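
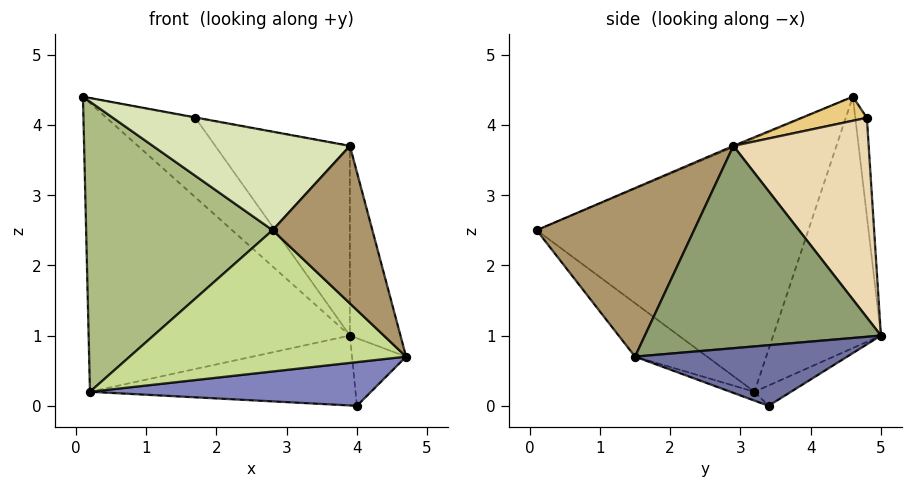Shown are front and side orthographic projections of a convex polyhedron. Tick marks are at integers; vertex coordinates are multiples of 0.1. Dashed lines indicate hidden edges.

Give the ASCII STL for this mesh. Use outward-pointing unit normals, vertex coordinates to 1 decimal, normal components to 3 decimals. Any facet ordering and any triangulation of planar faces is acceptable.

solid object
 facet normal 0.929 0.237 -0.286
  outer loop
   vertex 4.0 3.4 0.0
   vertex 3.9 5.0 1.0
   vertex 4.7 1.5 0.7
  endloop
 endfacet
 facet normal -0.030 -0.355 -0.934
  outer loop
   vertex 0.2 3.2 0.2
   vertex 4.0 3.4 0.0
   vertex 4.7 1.5 0.7
  endloop
 endfacet
 facet normal -0.363 0.881 -0.302
  outer loop
   vertex 0.2 3.2 0.2
   vertex 0.1 4.6 4.4
   vertex 3.9 5.0 1.0
  endloop
 endfacet
 facet normal -0.072 0.525 -0.848
  outer loop
   vertex 0.2 3.2 0.2
   vertex 3.9 5.0 1.0
   vertex 4.0 3.4 0.0
  endloop
 endfacet
 facet normal 0.965 0.207 0.161
  outer loop
   vertex 3.9 2.9 3.7
   vertex 4.7 1.5 0.7
   vertex 3.9 5.0 1.0
  endloop
 endfacet
 facet normal -0.813 -0.558 0.167
  outer loop
   vertex 2.8 0.1 2.5
   vertex 0.1 4.6 4.4
   vertex 0.2 3.2 0.2
  endloop
 endfacet
 facet normal -0.177 -0.678 -0.714
  outer loop
   vertex 2.8 0.1 2.5
   vertex 0.2 3.2 0.2
   vertex 4.7 1.5 0.7
  endloop
 endfacet
 facet normal -0.006 -0.392 0.920
  outer loop
   vertex 2.8 0.1 2.5
   vertex 3.9 2.9 3.7
   vertex 0.1 4.6 4.4
  endloop
 endfacet
 facet normal 0.763 -0.484 0.429
  outer loop
   vertex 2.8 0.1 2.5
   vertex 4.7 1.5 0.7
   vertex 3.9 2.9 3.7
  endloop
 endfacet
 facet normal -0.129 0.991 -0.028
  outer loop
   vertex 1.7 4.8 4.1
   vertex 3.9 5.0 1.0
   vertex 0.1 4.6 4.4
  endloop
 endfacet
 facet normal 0.184 0.006 0.983
  outer loop
   vertex 1.7 4.8 4.1
   vertex 0.1 4.6 4.4
   vertex 3.9 2.9 3.7
  endloop
 endfacet
 facet normal 0.622 0.618 0.481
  outer loop
   vertex 1.7 4.8 4.1
   vertex 3.9 2.9 3.7
   vertex 3.9 5.0 1.0
  endloop
 endfacet
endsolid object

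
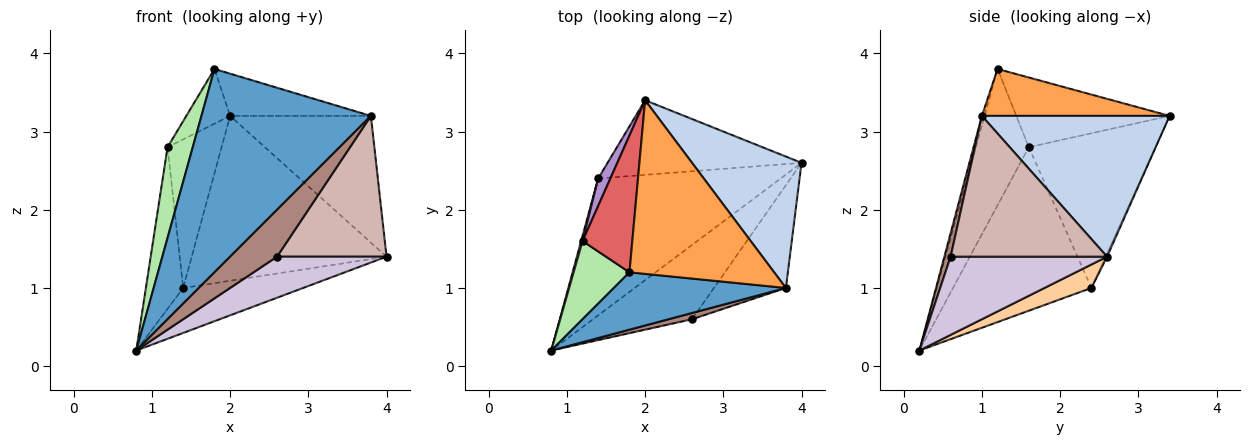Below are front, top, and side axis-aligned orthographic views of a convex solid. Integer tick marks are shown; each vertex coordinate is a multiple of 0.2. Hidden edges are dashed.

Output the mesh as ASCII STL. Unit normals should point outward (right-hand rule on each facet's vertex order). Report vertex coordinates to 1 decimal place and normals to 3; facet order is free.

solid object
 facet normal -0.015 -0.962 0.271
  outer loop
   vertex 3.8 1.0 3.2
   vertex 1.8 1.2 3.8
   vertex 0.8 0.2 0.2
  endloop
 endfacet
 facet normal 0.679 0.509 0.528
  outer loop
   vertex 3.8 1.0 3.2
   vertex 4.0 2.6 1.4
   vertex 2.0 3.4 3.2
  endloop
 endfacet
 facet normal 0.301 0.225 0.927
  outer loop
   vertex 3.8 1.0 3.2
   vertex 2.0 3.4 3.2
   vertex 1.8 1.2 3.8
  endloop
 endfacet
 facet normal 0.121 0.310 -0.943
  outer loop
   vertex 1.4 2.4 1.0
   vertex 4.0 2.6 1.4
   vertex 0.8 0.2 0.2
  endloop
 endfacet
 facet normal -0.007 0.911 -0.412
  outer loop
   vertex 1.4 2.4 1.0
   vertex 2.0 3.4 3.2
   vertex 4.0 2.6 1.4
  endloop
 endfacet
 facet normal -0.847 -0.403 0.347
  outer loop
   vertex 1.2 1.6 2.8
   vertex 0.8 0.2 0.2
   vertex 1.8 1.2 3.8
  endloop
 endfacet
 facet normal -0.793 0.226 0.566
  outer loop
   vertex 1.2 1.6 2.8
   vertex 1.8 1.2 3.8
   vertex 2.0 3.4 3.2
  endloop
 endfacet
 facet normal -0.966 0.260 0.008
  outer loop
   vertex 1.2 1.6 2.8
   vertex 1.4 2.4 1.0
   vertex 0.8 0.2 0.2
  endloop
 endfacet
 facet normal -0.917 0.392 0.072
  outer loop
   vertex 1.2 1.6 2.8
   vertex 2.0 3.4 3.2
   vertex 1.4 2.4 1.0
  endloop
 endfacet
 facet normal 0.568 -0.398 -0.720
  outer loop
   vertex 2.6 0.6 1.4
   vertex 0.8 0.2 0.2
   vertex 4.0 2.6 1.4
  endloop
 endfacet
 facet normal 0.131 -0.983 0.131
  outer loop
   vertex 2.6 0.6 1.4
   vertex 3.8 1.0 3.2
   vertex 0.8 0.2 0.2
  endloop
 endfacet
 facet normal 0.756 -0.529 -0.386
  outer loop
   vertex 2.6 0.6 1.4
   vertex 4.0 2.6 1.4
   vertex 3.8 1.0 3.2
  endloop
 endfacet
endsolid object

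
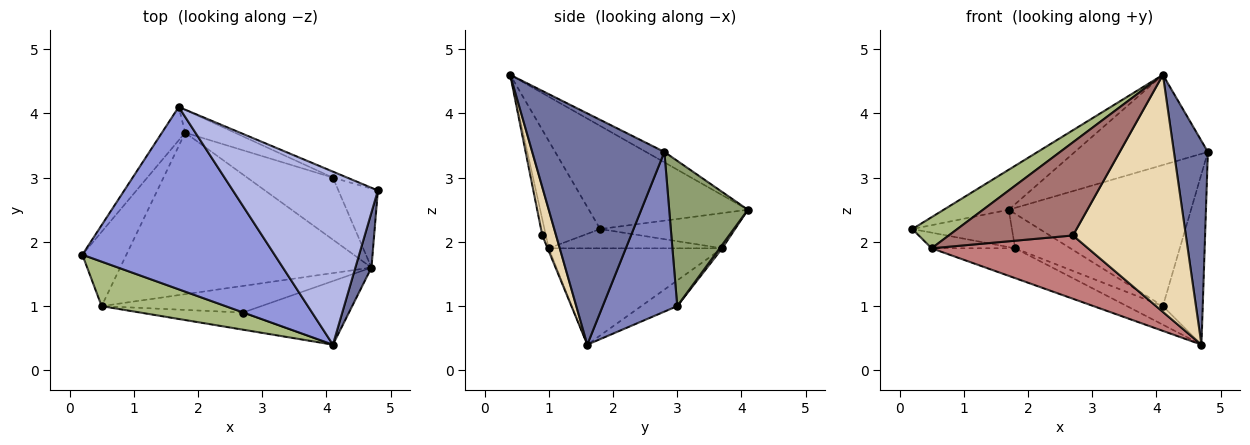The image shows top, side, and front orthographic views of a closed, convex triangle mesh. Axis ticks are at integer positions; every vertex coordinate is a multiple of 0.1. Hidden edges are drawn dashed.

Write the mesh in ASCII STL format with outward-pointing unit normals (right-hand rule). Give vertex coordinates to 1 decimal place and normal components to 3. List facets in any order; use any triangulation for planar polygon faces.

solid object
 facet normal 0.966 -0.248 0.067
  outer loop
   vertex 4.7 1.6 0.4
   vertex 4.8 2.8 3.4
   vertex 4.1 0.4 4.6
  endloop
 endfacet
 facet normal 0.862 0.461 -0.213
  outer loop
   vertex 4.1 3.0 1.0
   vertex 4.8 2.8 3.4
   vertex 4.7 1.6 0.4
  endloop
 endfacet
 facet normal -0.464 0.190 0.865
  outer loop
   vertex 1.7 4.1 2.5
   vertex 0.2 1.8 2.2
   vertex 4.1 0.4 4.6
  endloop
 endfacet
 facet normal -0.064 0.461 0.885
  outer loop
   vertex 1.7 4.1 2.5
   vertex 4.1 0.4 4.6
   vertex 4.8 2.8 3.4
  endloop
 endfacet
 facet normal 0.396 0.917 -0.039
  outer loop
   vertex 1.7 4.1 2.5
   vertex 4.8 2.8 3.4
   vertex 4.1 3.0 1.0
  endloop
 endfacet
 facet normal -0.579 -0.468 0.668
  outer loop
   vertex 0.5 1.0 1.9
   vertex 4.1 0.4 4.6
   vertex 0.2 1.8 2.2
  endloop
 endfacet
 facet normal -0.711 0.525 -0.468
  outer loop
   vertex 1.8 3.7 1.9
   vertex 0.2 1.8 2.2
   vertex 1.7 4.1 2.5
  endloop
 endfacet
 facet normal 0.039 0.834 -0.550
  outer loop
   vertex 1.8 3.7 1.9
   vertex 1.7 4.1 2.5
   vertex 4.1 3.0 1.0
  endloop
 endfacet
 facet normal -0.276 0.276 -0.921
  outer loop
   vertex 1.8 3.7 1.9
   vertex 4.1 3.0 1.0
   vertex 4.7 1.6 0.4
  endloop
 endfacet
 facet normal -0.394 0.190 -0.899
  outer loop
   vertex 1.8 3.7 1.9
   vertex 0.5 1.0 1.9
   vertex 0.2 1.8 2.2
  endloop
 endfacet
 facet normal -0.353 0.170 -0.920
  outer loop
   vertex 1.8 3.7 1.9
   vertex 4.7 1.6 0.4
   vertex 0.5 1.0 1.9
  endloop
 endfacet
 facet normal 0.117 -0.959 -0.257
  outer loop
   vertex 2.7 0.9 2.1
   vertex 4.7 1.6 0.4
   vertex 4.1 0.4 4.6
  endloop
 endfacet
 facet normal -0.028 -0.983 -0.181
  outer loop
   vertex 2.7 0.9 2.1
   vertex 4.1 0.4 4.6
   vertex 0.5 1.0 1.9
  endloop
 endfacet
 facet normal -0.007 -0.922 -0.387
  outer loop
   vertex 2.7 0.9 2.1
   vertex 0.5 1.0 1.9
   vertex 4.7 1.6 0.4
  endloop
 endfacet
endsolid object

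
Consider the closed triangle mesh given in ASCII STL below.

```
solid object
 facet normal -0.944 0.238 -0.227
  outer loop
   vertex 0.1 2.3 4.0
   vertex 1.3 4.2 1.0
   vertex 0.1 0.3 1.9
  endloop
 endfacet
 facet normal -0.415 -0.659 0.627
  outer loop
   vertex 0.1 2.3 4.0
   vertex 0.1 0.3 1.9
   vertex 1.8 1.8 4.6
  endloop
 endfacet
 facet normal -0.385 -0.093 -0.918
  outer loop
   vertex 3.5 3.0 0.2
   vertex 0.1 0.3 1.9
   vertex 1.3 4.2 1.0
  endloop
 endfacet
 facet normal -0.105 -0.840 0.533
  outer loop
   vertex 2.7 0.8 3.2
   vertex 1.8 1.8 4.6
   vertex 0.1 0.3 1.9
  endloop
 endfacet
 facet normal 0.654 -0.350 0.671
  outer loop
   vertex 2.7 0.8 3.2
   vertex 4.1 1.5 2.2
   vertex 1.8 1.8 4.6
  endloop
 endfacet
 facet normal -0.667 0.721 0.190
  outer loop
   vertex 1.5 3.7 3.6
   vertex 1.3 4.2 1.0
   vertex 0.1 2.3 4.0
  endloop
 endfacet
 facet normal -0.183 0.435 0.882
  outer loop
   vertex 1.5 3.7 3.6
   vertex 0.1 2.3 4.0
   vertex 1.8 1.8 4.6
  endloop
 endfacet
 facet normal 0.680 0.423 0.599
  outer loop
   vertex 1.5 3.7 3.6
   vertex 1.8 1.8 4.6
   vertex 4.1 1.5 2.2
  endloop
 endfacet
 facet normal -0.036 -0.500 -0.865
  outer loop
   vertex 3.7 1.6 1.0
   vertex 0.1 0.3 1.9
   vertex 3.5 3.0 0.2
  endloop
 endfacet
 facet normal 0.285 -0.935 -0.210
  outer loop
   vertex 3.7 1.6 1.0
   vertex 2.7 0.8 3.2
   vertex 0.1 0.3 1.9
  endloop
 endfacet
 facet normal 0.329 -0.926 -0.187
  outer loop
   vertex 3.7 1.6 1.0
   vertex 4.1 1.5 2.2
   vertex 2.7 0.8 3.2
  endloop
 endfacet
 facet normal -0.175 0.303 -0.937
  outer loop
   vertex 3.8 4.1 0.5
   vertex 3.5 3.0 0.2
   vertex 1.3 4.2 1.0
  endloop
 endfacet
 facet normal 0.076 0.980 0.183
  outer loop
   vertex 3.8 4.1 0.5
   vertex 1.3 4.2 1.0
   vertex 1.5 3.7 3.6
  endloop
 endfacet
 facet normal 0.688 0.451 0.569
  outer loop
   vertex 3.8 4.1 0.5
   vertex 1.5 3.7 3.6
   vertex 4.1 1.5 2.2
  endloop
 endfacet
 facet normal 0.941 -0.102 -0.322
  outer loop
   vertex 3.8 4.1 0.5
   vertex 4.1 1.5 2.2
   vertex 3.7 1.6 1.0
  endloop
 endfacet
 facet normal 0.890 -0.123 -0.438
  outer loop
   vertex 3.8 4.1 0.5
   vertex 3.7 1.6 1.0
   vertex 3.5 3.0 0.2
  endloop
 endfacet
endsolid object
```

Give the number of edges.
24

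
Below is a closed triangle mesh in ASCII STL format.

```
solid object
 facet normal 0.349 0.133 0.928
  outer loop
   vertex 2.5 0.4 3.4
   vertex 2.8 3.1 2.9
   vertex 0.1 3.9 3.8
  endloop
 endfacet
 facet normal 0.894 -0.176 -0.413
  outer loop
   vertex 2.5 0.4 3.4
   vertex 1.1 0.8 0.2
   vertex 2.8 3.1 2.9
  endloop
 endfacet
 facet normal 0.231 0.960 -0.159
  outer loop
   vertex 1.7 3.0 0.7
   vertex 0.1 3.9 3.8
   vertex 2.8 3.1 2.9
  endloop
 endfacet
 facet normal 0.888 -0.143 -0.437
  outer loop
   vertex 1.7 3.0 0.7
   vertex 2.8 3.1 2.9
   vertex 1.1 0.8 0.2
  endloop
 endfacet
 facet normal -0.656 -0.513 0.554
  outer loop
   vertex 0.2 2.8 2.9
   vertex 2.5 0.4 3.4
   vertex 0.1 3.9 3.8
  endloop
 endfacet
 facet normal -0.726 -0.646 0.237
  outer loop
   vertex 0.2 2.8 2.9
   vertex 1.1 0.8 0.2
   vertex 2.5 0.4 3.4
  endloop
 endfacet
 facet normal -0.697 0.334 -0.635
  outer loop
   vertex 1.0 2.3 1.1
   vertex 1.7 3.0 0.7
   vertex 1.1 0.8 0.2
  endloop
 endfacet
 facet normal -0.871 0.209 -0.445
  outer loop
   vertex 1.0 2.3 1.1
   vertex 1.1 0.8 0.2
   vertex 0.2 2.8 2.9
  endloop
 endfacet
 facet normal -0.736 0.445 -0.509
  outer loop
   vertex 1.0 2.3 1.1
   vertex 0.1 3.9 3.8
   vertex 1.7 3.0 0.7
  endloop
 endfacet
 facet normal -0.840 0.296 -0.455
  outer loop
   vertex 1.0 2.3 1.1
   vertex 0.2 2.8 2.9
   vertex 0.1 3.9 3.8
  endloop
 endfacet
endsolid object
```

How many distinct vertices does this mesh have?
7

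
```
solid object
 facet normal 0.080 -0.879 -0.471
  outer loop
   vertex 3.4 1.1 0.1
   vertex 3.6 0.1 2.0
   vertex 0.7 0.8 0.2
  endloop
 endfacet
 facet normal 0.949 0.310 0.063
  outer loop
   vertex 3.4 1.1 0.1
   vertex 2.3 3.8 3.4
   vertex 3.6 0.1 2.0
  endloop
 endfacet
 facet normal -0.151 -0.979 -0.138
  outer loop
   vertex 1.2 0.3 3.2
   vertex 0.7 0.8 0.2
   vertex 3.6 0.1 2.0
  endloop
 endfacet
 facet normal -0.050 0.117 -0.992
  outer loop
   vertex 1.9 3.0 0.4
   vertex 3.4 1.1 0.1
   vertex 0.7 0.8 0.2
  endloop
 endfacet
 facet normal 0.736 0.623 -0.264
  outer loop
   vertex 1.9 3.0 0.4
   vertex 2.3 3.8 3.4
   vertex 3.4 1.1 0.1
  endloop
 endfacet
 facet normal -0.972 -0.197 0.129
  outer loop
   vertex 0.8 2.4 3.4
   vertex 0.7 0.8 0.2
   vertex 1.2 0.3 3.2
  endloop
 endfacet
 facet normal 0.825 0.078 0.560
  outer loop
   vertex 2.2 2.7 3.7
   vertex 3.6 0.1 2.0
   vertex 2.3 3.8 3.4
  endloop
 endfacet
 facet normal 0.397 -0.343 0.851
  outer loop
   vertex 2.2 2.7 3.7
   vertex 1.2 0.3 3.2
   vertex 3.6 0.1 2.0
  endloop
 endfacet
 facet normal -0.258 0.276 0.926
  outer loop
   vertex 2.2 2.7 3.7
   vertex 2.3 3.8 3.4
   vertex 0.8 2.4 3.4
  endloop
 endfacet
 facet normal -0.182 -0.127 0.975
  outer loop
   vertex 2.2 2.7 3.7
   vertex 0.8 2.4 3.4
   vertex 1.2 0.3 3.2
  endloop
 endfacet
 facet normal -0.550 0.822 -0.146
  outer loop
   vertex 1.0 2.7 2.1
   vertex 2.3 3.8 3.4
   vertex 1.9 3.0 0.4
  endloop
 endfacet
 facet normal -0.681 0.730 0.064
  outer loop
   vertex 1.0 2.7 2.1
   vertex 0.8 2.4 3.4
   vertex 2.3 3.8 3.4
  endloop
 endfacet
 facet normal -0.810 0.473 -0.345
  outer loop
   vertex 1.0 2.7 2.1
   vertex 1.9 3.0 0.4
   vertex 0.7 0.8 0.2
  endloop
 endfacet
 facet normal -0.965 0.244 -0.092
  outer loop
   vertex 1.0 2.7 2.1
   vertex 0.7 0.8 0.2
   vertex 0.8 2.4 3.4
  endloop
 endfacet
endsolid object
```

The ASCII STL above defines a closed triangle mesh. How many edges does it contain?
21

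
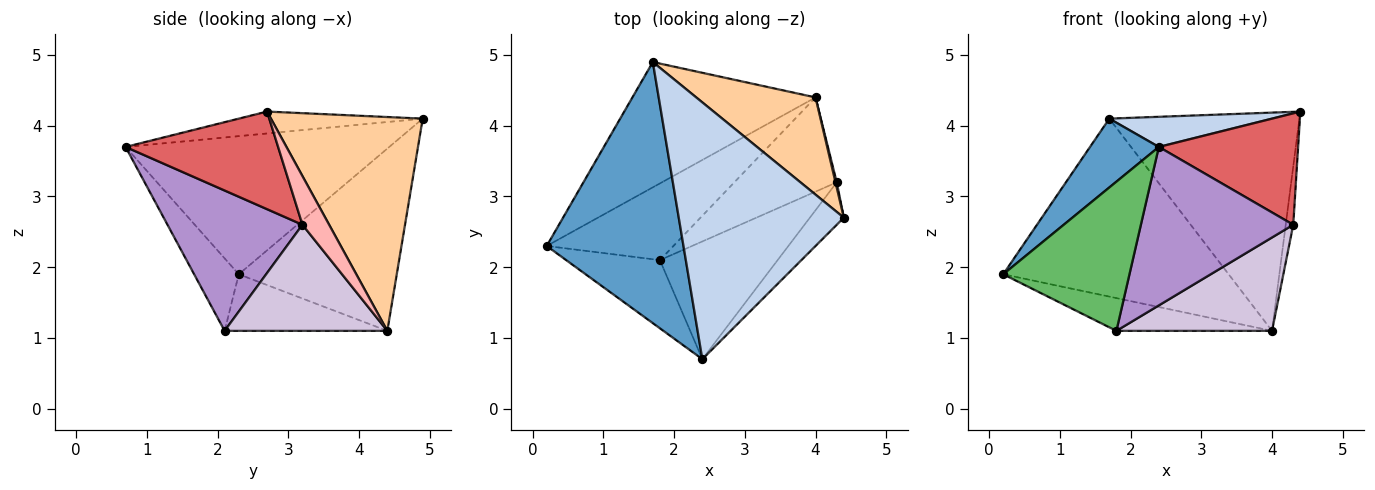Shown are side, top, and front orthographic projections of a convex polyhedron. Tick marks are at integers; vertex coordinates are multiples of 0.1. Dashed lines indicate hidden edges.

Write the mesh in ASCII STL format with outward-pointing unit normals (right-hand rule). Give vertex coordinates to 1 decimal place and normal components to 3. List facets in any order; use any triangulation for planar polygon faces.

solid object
 facet normal -0.699 -0.182 0.692
  outer loop
   vertex 2.4 0.7 3.7
   vertex 1.7 4.9 4.1
   vertex 0.2 2.3 1.9
  endloop
 endfacet
 facet normal -0.131 -0.116 0.985
  outer loop
   vertex 2.4 0.7 3.7
   vertex 4.4 2.7 4.2
   vertex 1.7 4.9 4.1
  endloop
 endfacet
 facet normal -0.497 0.709 -0.499
  outer loop
   vertex 4.0 4.4 1.1
   vertex 0.2 2.3 1.9
   vertex 1.7 4.9 4.1
  endloop
 endfacet
 facet normal 0.589 0.738 0.329
  outer loop
   vertex 4.0 4.4 1.1
   vertex 1.7 4.9 4.1
   vertex 4.4 2.7 4.2
  endloop
 endfacet
 facet normal -0.306 -0.866 -0.396
  outer loop
   vertex 1.8 2.1 1.1
   vertex 2.4 0.7 3.7
   vertex 0.2 2.3 1.9
  endloop
 endfacet
 facet normal -0.380 0.363 -0.851
  outer loop
   vertex 1.8 2.1 1.1
   vertex 0.2 2.3 1.9
   vertex 4.0 4.4 1.1
  endloop
 endfacet
 facet normal 0.715 -0.653 -0.249
  outer loop
   vertex 4.3 3.2 2.6
   vertex 4.4 2.7 4.2
   vertex 2.4 0.7 3.7
  endloop
 endfacet
 facet normal 0.962 0.271 0.025
  outer loop
   vertex 4.3 3.2 2.6
   vertex 4.0 4.4 1.1
   vertex 4.4 2.7 4.2
  endloop
 endfacet
 facet normal 0.579 -0.654 -0.486
  outer loop
   vertex 4.3 3.2 2.6
   vertex 2.4 0.7 3.7
   vertex 1.8 2.1 1.1
  endloop
 endfacet
 facet normal 0.593 -0.567 -0.572
  outer loop
   vertex 4.3 3.2 2.6
   vertex 1.8 2.1 1.1
   vertex 4.0 4.4 1.1
  endloop
 endfacet
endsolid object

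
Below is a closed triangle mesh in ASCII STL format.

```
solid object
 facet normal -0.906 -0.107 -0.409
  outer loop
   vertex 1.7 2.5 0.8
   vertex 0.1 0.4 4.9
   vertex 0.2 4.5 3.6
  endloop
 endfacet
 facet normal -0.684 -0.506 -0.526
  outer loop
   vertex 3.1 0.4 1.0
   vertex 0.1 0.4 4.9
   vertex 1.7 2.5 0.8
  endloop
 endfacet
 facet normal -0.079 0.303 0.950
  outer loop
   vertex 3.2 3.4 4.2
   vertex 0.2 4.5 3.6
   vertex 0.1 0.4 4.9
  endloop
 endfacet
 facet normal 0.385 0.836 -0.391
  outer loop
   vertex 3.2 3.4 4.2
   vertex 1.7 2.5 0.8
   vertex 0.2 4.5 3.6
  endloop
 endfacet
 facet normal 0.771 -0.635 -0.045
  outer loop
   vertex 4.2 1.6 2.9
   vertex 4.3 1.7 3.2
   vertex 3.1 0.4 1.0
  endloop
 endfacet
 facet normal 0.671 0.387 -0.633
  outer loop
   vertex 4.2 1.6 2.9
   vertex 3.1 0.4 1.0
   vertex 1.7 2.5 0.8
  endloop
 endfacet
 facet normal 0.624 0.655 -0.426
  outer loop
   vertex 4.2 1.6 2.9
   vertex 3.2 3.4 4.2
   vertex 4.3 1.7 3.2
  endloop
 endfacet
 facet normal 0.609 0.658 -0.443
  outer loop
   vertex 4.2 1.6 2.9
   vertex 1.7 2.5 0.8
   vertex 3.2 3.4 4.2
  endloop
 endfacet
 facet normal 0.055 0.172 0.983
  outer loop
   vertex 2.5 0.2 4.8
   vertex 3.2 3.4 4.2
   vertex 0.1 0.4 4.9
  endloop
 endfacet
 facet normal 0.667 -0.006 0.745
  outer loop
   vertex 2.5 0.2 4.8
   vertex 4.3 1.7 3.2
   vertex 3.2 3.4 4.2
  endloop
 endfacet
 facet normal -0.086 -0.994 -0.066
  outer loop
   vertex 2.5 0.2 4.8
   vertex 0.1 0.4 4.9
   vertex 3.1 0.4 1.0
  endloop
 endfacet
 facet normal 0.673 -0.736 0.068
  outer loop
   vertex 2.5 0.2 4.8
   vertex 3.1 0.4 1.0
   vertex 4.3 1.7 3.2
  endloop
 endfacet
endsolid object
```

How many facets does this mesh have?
12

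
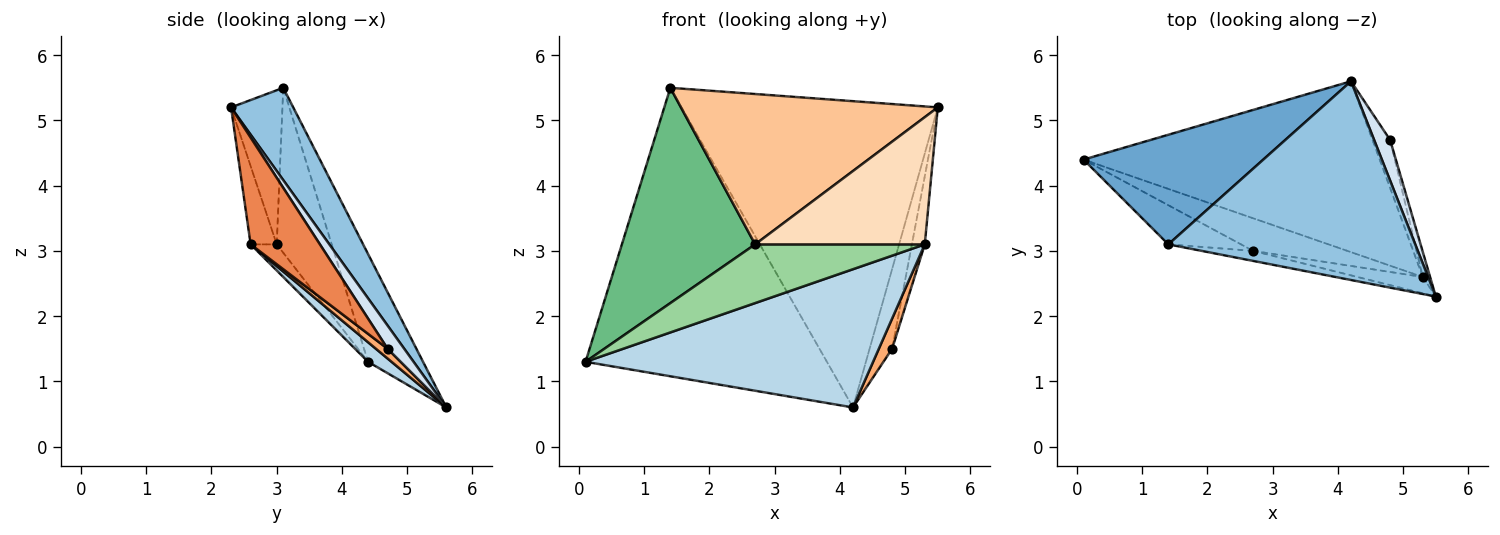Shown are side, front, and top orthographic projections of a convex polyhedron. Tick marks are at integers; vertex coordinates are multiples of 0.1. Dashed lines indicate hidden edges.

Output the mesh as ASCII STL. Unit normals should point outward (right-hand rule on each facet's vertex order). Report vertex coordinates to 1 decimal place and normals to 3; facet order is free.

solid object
 facet normal -0.208 0.914 0.347
  outer loop
   vertex 1.4 3.1 5.5
   vertex 4.2 5.6 0.6
   vertex 0.1 4.4 1.3
  endloop
 endfacet
 facet normal 0.199 0.822 0.533
  outer loop
   vertex 1.4 3.1 5.5
   vertex 5.5 2.3 5.2
   vertex 4.2 5.6 0.6
  endloop
 endfacet
 facet normal 0.051 -0.628 -0.776
  outer loop
   vertex 5.3 2.6 3.1
   vertex 0.1 4.4 1.3
   vertex 4.2 5.6 0.6
  endloop
 endfacet
 facet normal 0.548 0.745 0.380
  outer loop
   vertex 4.8 4.7 1.5
   vertex 4.2 5.6 0.6
   vertex 5.5 2.3 5.2
  endloop
 endfacet
 facet normal 0.981 0.182 -0.067
  outer loop
   vertex 4.8 4.7 1.5
   vertex 5.5 2.3 5.2
   vertex 5.3 2.6 3.1
  endloop
 endfacet
 facet normal 0.425 -0.482 -0.766
  outer loop
   vertex 4.8 4.7 1.5
   vertex 5.3 2.6 3.1
   vertex 4.2 5.6 0.6
  endloop
 endfacet
 facet normal -0.196 -0.978 -0.065
  outer loop
   vertex 2.7 3.0 3.1
   vertex 5.5 2.3 5.2
   vertex 1.4 3.1 5.5
  endloop
 endfacet
 facet normal -0.151 -0.981 -0.126
  outer loop
   vertex 2.7 3.0 3.1
   vertex 5.3 2.6 3.1
   vertex 5.5 2.3 5.2
  endloop
 endfacet
 facet normal -0.376 -0.912 -0.166
  outer loop
   vertex 2.7 3.0 3.1
   vertex 1.4 3.1 5.5
   vertex 0.1 4.4 1.3
  endloop
 endfacet
 facet normal -0.133 -0.866 -0.481
  outer loop
   vertex 2.7 3.0 3.1
   vertex 0.1 4.4 1.3
   vertex 5.3 2.6 3.1
  endloop
 endfacet
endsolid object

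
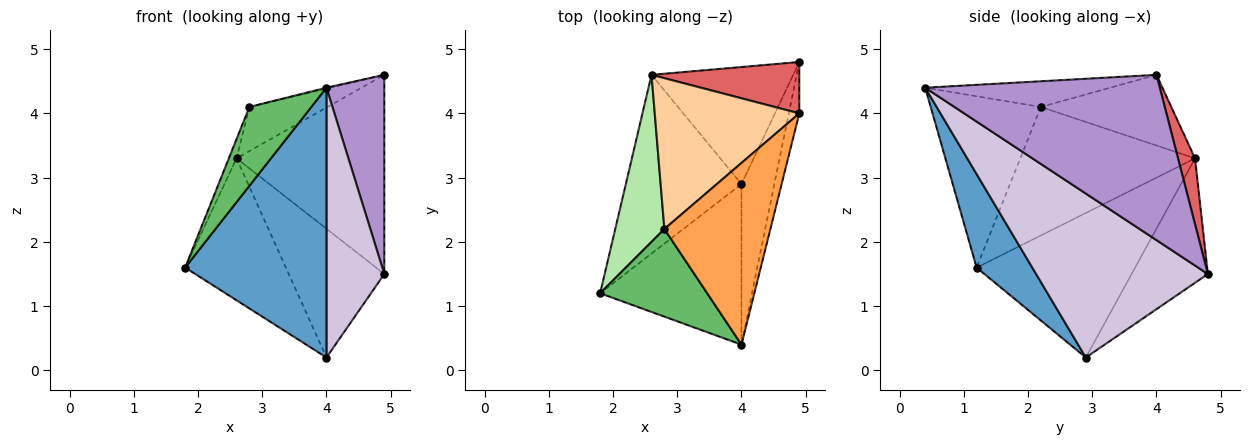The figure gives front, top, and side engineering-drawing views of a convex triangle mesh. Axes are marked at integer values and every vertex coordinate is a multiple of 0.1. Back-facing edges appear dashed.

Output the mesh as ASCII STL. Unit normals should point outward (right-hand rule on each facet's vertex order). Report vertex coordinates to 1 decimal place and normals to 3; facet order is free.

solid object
 facet normal 0.321 -0.814 -0.484
  outer loop
   vertex 4.0 2.9 0.2
   vertex 4.0 0.4 4.4
   vertex 1.8 1.2 1.6
  endloop
 endfacet
 facet normal -0.700 0.444 -0.560
  outer loop
   vertex 2.6 4.6 3.3
   vertex 4.0 2.9 0.2
   vertex 1.8 1.2 1.6
  endloop
 endfacet
 facet normal -0.236 0.005 0.972
  outer loop
   vertex 2.8 2.2 4.1
   vertex 4.0 0.4 4.4
   vertex 4.9 4.0 4.6
  endloop
 endfacet
 facet normal -0.425 0.254 0.869
  outer loop
   vertex 2.8 2.2 4.1
   vertex 4.9 4.0 4.6
   vertex 2.6 4.6 3.3
  endloop
 endfacet
 facet normal -0.765 -0.431 0.478
  outer loop
   vertex 2.8 2.2 4.1
   vertex 1.8 1.2 1.6
   vertex 4.0 0.4 4.4
  endloop
 endfacet
 facet normal -0.933 0.041 0.357
  outer loop
   vertex 2.8 2.2 4.1
   vertex 2.6 4.6 3.3
   vertex 1.8 1.2 1.6
  endloop
 endfacet
 facet normal 0.111 0.962 0.248
  outer loop
   vertex 4.9 4.8 1.5
   vertex 2.6 4.6 3.3
   vertex 4.9 4.0 4.6
  endloop
 endfacet
 facet normal -0.509 0.637 -0.579
  outer loop
   vertex 4.9 4.8 1.5
   vertex 4.0 2.9 0.2
   vertex 2.6 4.6 3.3
  endloop
 endfacet
 facet normal 0.969 -0.239 -0.062
  outer loop
   vertex 4.9 4.8 1.5
   vertex 4.9 4.0 4.6
   vertex 4.0 0.4 4.4
  endloop
 endfacet
 facet normal 0.931 -0.313 -0.187
  outer loop
   vertex 4.9 4.8 1.5
   vertex 4.0 0.4 4.4
   vertex 4.0 2.9 0.2
  endloop
 endfacet
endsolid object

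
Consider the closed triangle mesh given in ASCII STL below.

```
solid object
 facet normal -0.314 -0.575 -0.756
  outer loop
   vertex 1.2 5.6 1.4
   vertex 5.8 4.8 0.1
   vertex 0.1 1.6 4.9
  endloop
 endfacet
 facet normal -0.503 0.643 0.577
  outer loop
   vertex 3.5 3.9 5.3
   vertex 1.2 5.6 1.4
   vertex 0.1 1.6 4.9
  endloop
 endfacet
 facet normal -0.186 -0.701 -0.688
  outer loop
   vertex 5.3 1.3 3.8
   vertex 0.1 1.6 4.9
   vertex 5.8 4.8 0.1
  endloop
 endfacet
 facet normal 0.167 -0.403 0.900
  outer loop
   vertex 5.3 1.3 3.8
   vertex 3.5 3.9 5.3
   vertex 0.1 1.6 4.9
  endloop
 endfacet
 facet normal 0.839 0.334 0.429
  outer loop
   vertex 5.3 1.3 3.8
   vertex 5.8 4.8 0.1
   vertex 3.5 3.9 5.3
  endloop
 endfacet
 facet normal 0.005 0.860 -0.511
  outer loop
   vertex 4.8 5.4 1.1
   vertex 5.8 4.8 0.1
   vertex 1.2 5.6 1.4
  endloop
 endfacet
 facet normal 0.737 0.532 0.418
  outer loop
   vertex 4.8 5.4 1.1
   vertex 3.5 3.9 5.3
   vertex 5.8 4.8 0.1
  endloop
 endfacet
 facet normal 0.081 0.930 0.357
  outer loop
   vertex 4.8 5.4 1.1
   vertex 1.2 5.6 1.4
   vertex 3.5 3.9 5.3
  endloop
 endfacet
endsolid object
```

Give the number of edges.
12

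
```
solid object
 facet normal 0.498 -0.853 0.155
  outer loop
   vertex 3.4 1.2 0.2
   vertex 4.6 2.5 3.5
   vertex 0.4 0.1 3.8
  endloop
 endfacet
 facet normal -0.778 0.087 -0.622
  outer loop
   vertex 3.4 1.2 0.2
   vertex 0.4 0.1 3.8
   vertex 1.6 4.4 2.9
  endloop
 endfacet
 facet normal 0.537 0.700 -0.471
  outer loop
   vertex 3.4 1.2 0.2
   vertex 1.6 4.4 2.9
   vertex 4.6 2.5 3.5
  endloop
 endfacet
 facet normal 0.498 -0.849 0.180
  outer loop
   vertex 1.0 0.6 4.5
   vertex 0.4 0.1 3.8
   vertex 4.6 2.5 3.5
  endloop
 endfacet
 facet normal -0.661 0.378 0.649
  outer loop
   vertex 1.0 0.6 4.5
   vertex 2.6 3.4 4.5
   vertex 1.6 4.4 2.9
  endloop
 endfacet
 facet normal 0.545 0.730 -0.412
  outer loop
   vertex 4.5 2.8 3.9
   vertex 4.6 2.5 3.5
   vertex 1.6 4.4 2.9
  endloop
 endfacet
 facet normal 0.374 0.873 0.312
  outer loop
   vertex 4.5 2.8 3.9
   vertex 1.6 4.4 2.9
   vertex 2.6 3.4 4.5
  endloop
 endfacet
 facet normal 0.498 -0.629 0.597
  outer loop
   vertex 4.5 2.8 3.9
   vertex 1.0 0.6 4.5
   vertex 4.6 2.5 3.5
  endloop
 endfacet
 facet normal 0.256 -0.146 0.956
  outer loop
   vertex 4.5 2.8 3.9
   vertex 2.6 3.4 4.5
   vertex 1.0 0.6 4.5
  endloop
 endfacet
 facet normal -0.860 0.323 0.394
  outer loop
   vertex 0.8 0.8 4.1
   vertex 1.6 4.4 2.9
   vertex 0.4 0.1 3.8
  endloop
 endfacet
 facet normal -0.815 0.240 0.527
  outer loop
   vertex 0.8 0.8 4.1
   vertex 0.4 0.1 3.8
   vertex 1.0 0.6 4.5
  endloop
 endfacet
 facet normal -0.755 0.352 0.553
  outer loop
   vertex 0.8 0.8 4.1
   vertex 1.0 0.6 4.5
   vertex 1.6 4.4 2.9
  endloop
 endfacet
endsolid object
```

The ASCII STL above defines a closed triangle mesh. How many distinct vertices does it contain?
8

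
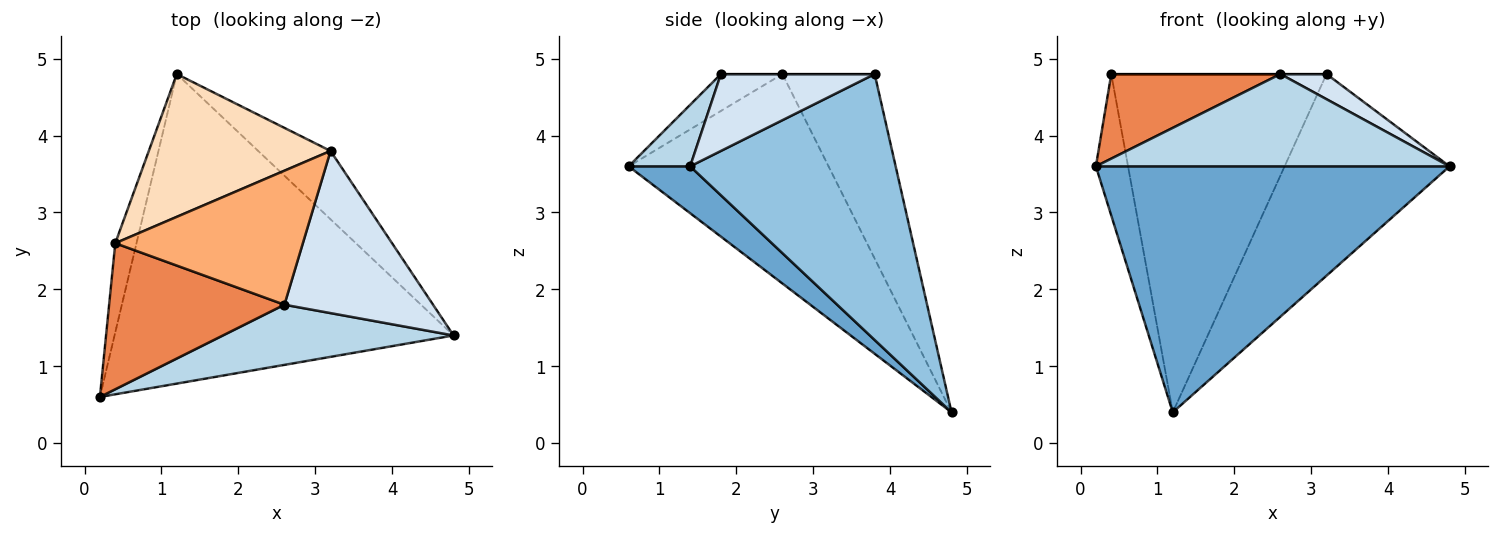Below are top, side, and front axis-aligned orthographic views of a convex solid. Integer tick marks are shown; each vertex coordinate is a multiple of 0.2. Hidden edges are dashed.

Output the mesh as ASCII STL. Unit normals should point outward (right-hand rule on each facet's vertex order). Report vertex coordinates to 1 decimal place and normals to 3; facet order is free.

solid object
 facet normal 0.108 -0.619 -0.778
  outer loop
   vertex 1.2 4.8 0.4
   vertex 4.8 1.4 3.6
   vertex 0.2 0.6 3.6
  endloop
 endfacet
 facet normal 0.763 0.612 -0.208
  outer loop
   vertex 3.2 3.8 4.8
   vertex 4.8 1.4 3.6
   vertex 1.2 4.8 0.4
  endloop
 endfacet
 facet normal 0.144 -0.829 0.541
  outer loop
   vertex 2.6 1.8 4.8
   vertex 0.2 0.6 3.6
   vertex 4.8 1.4 3.6
  endloop
 endfacet
 facet normal 0.455 -0.137 0.880
  outer loop
   vertex 2.6 1.8 4.8
   vertex 4.8 1.4 3.6
   vertex 3.2 3.8 4.8
  endloop
 endfacet
 facet normal -0.179 -0.493 0.851
  outer loop
   vertex 0.4 2.6 4.8
   vertex 0.2 0.6 3.6
   vertex 2.6 1.8 4.8
  endloop
 endfacet
 facet normal 0.000 0.000 1.000
  outer loop
   vertex 0.4 2.6 4.8
   vertex 2.6 1.8 4.8
   vertex 3.2 3.8 4.8
  endloop
 endfacet
 facet normal -0.982 0.158 -0.100
  outer loop
   vertex 0.4 2.6 4.8
   vertex 1.2 4.8 0.4
   vertex 0.2 0.6 3.6
  endloop
 endfacet
 facet normal -0.367 0.857 0.362
  outer loop
   vertex 0.4 2.6 4.8
   vertex 3.2 3.8 4.8
   vertex 1.2 4.8 0.4
  endloop
 endfacet
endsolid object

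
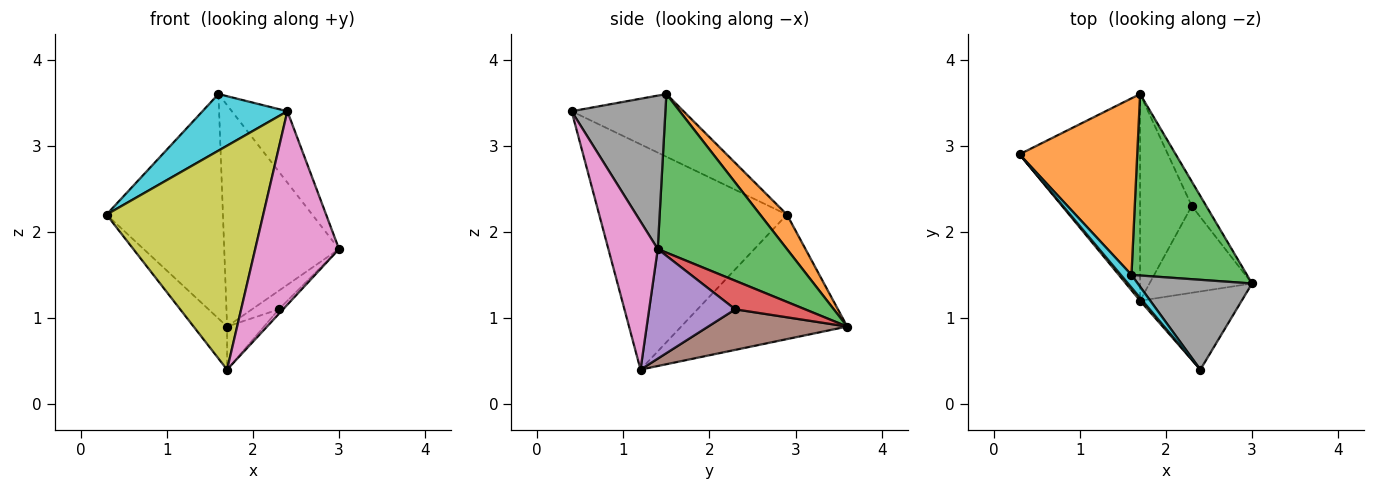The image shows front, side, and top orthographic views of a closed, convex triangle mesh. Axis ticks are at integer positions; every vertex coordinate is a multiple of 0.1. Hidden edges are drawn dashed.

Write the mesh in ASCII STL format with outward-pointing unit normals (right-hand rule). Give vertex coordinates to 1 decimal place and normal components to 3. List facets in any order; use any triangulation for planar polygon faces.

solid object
 facet normal -0.711 0.143 -0.688
  outer loop
   vertex 1.7 1.2 0.4
   vertex 0.3 2.9 2.2
   vertex 1.7 3.6 0.9
  endloop
 endfacet
 facet normal 0.178 0.774 0.608
  outer loop
   vertex 1.6 1.5 3.6
   vertex 1.7 3.6 0.9
   vertex 0.3 2.9 2.2
  endloop
 endfacet
 facet normal 0.656 0.583 0.478
  outer loop
   vertex 1.6 1.5 3.6
   vertex 3.0 1.4 1.8
   vertex 1.7 3.6 0.9
  endloop
 endfacet
 facet normal 0.844 0.324 -0.428
  outer loop
   vertex 2.3 2.3 1.1
   vertex 1.7 3.6 0.9
   vertex 3.0 1.4 1.8
  endloop
 endfacet
 facet normal 0.730 0.036 -0.683
  outer loop
   vertex 2.3 2.3 1.1
   vertex 3.0 1.4 1.8
   vertex 1.7 1.2 0.4
  endloop
 endfacet
 facet normal 0.609 0.162 -0.776
  outer loop
   vertex 2.3 2.3 1.1
   vertex 1.7 1.2 0.4
   vertex 1.7 3.6 0.9
  endloop
 endfacet
 facet normal 0.479 -0.814 -0.329
  outer loop
   vertex 2.4 0.4 3.4
   vertex 1.7 1.2 0.4
   vertex 3.0 1.4 1.8
  endloop
 endfacet
 facet normal 0.724 0.429 0.540
  outer loop
   vertex 2.4 0.4 3.4
   vertex 3.0 1.4 1.8
   vertex 1.6 1.5 3.6
  endloop
 endfacet
 facet normal -0.768 -0.641 0.008
  outer loop
   vertex 2.4 0.4 3.4
   vertex 0.3 2.9 2.2
   vertex 1.7 1.2 0.4
  endloop
 endfacet
 facet normal -0.790 -0.599 0.134
  outer loop
   vertex 2.4 0.4 3.4
   vertex 1.6 1.5 3.6
   vertex 0.3 2.9 2.2
  endloop
 endfacet
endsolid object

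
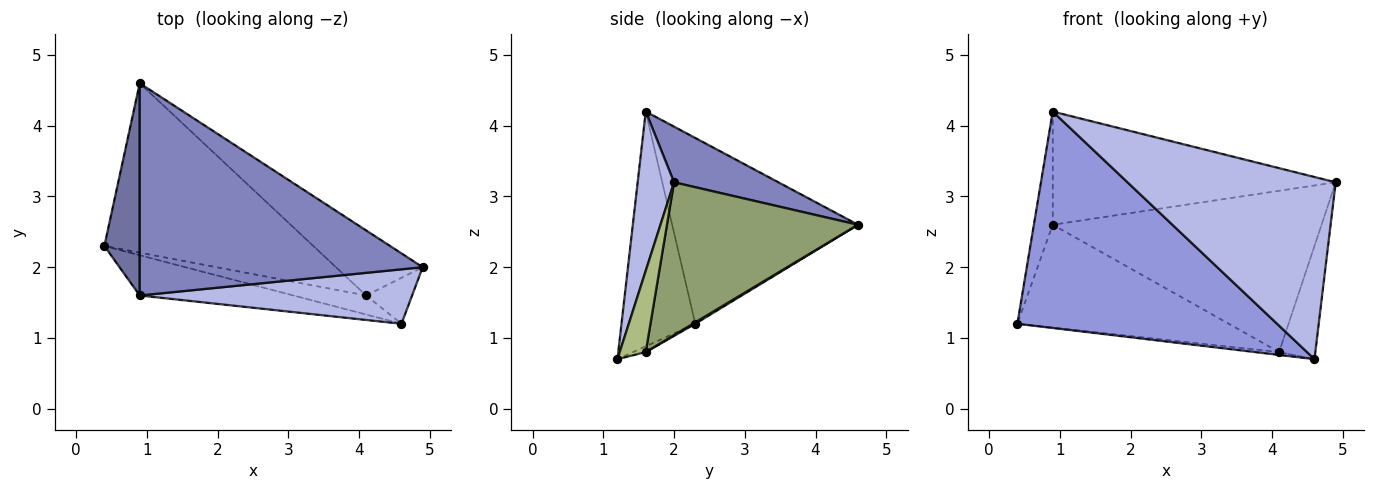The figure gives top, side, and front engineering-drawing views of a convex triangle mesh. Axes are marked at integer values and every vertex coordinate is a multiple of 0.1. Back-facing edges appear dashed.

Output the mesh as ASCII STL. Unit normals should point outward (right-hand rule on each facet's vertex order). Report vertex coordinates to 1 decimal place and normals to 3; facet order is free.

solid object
 facet normal -0.978 0.099 0.186
  outer loop
   vertex 0.9 1.6 4.2
   vertex 0.9 4.6 2.6
   vertex 0.4 2.3 1.2
  endloop
 endfacet
 facet normal 0.171 0.464 0.869
  outer loop
   vertex 0.9 1.6 4.2
   vertex 4.9 2.0 3.2
   vertex 0.9 4.6 2.6
  endloop
 endfacet
 facet normal -0.269 -0.947 -0.176
  outer loop
   vertex 4.6 1.2 0.7
   vertex 0.9 1.6 4.2
   vertex 0.4 2.3 1.2
  endloop
 endfacet
 facet normal 0.165 -0.945 0.283
  outer loop
   vertex 4.6 1.2 0.7
   vertex 4.9 2.0 3.2
   vertex 0.9 1.6 4.2
  endloop
 endfacet
 facet normal 0.550 0.774 -0.312
  outer loop
   vertex 4.1 1.6 0.8
   vertex 0.9 4.6 2.6
   vertex 4.9 2.0 3.2
  endloop
 endfacet
 facet normal 0.554 0.771 -0.313
  outer loop
   vertex 4.1 1.6 0.8
   vertex 4.9 2.0 3.2
   vertex 4.6 1.2 0.7
  endloop
 endfacet
 facet normal 0.006 0.519 -0.855
  outer loop
   vertex 4.1 1.6 0.8
   vertex 0.4 2.3 1.2
   vertex 0.9 4.6 2.6
  endloop
 endfacet
 facet normal -0.079 0.148 -0.986
  outer loop
   vertex 4.1 1.6 0.8
   vertex 4.6 1.2 0.7
   vertex 0.4 2.3 1.2
  endloop
 endfacet
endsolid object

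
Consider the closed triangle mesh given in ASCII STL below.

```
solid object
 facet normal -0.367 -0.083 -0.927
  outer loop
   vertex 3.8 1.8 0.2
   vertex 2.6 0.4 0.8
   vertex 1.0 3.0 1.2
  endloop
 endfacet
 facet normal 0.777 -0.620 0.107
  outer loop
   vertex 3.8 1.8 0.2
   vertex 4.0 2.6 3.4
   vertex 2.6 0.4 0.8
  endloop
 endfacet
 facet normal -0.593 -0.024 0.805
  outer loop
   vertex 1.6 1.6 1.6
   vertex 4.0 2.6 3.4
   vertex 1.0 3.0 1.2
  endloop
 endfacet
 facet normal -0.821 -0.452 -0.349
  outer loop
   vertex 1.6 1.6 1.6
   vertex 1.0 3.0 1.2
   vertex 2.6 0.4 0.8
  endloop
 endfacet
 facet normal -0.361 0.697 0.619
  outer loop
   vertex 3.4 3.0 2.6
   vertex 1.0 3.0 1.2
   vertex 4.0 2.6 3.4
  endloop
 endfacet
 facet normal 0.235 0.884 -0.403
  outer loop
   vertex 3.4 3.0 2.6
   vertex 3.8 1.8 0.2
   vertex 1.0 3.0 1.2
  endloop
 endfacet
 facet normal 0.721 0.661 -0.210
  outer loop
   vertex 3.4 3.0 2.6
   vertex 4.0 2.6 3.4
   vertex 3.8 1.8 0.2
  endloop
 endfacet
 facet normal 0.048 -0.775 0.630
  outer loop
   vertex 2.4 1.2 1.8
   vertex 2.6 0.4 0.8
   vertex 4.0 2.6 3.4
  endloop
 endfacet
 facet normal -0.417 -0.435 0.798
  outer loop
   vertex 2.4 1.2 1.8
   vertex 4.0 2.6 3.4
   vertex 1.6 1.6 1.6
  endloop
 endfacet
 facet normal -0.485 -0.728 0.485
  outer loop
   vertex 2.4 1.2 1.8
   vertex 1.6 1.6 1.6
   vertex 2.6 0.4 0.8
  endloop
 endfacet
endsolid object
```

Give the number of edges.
15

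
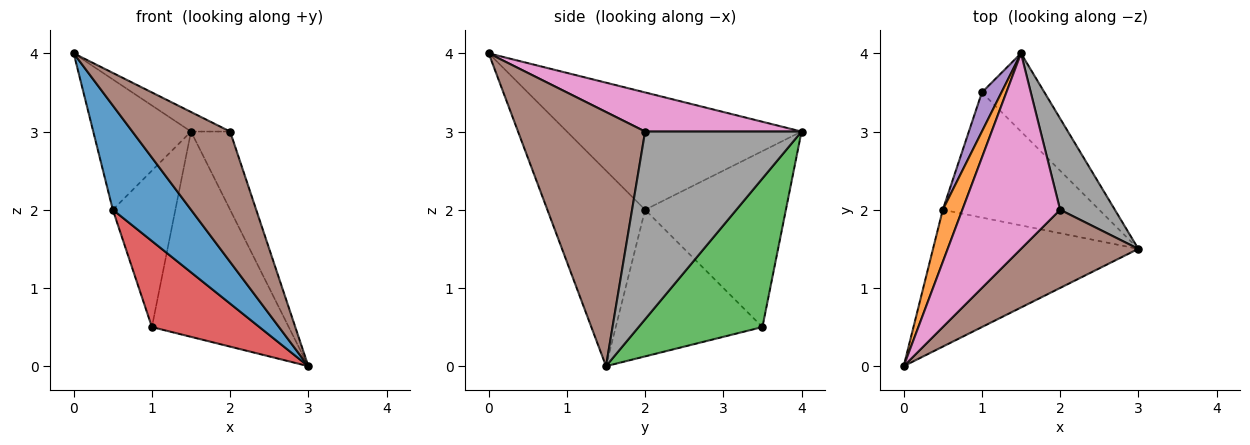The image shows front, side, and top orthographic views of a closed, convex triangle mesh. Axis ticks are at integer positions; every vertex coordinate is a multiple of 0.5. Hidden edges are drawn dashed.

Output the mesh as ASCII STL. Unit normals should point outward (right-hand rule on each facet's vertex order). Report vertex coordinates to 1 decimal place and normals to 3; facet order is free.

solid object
 facet normal -0.604 -0.483 -0.634
  outer loop
   vertex 0.5 2.0 2.0
   vertex 3.0 1.5 0.0
   vertex 0.0 0.0 4.0
  endloop
 endfacet
 facet normal -0.912 0.380 0.152
  outer loop
   vertex 0.5 2.0 2.0
   vertex 0.0 0.0 4.0
   vertex 1.5 4.0 3.0
  endloop
 endfacet
 facet normal 0.646 0.714 -0.272
  outer loop
   vertex 1.0 3.5 0.5
   vertex 1.5 4.0 3.0
   vertex 3.0 1.5 0.0
  endloop
 endfacet
 facet normal -0.611 -0.448 -0.652
  outer loop
   vertex 1.0 3.5 0.5
   vertex 3.0 1.5 0.0
   vertex 0.5 2.0 2.0
  endloop
 endfacet
 facet normal -0.909 0.404 0.101
  outer loop
   vertex 1.0 3.5 0.5
   vertex 0.5 2.0 2.0
   vertex 1.5 4.0 3.0
  endloop
 endfacet
 facet normal 0.744 -0.573 0.344
  outer loop
   vertex 2.0 2.0 3.0
   vertex 0.0 0.0 4.0
   vertex 3.0 1.5 0.0
  endloop
 endfacet
 facet normal 0.370 0.092 0.925
  outer loop
   vertex 2.0 2.0 3.0
   vertex 1.5 4.0 3.0
   vertex 0.0 0.0 4.0
  endloop
 endfacet
 facet normal 0.933 0.233 0.272
  outer loop
   vertex 2.0 2.0 3.0
   vertex 3.0 1.5 0.0
   vertex 1.5 4.0 3.0
  endloop
 endfacet
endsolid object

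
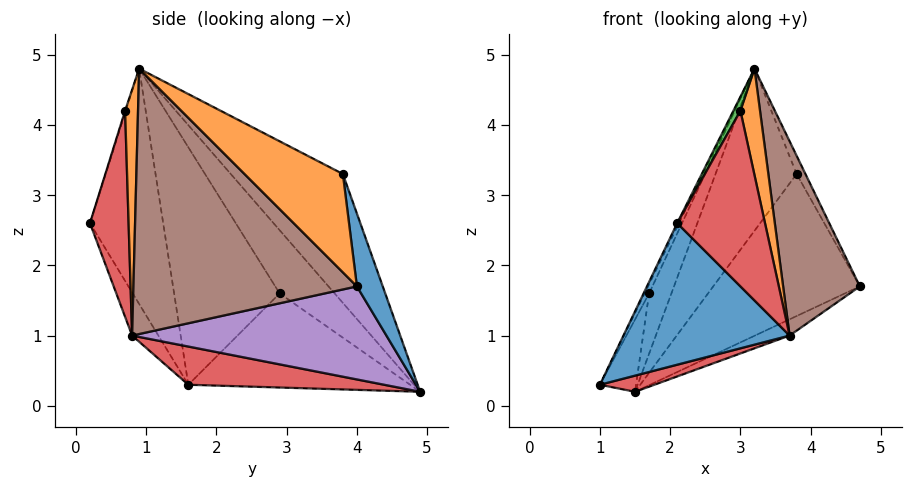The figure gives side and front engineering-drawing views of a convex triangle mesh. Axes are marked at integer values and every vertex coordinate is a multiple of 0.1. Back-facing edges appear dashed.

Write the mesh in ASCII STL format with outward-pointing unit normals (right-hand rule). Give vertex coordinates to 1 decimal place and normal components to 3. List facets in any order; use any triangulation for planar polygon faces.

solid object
 facet normal 0.169 0.962 0.216
  outer loop
   vertex 3.8 3.8 3.3
   vertex 4.7 4.0 1.7
   vertex 1.5 4.9 0.2
  endloop
 endfacet
 facet normal 0.865 0.078 0.496
  outer loop
   vertex 3.8 3.8 3.3
   vertex 3.2 0.9 4.8
   vertex 4.7 4.0 1.7
  endloop
 endfacet
 facet normal -0.630 0.456 0.629
  outer loop
   vertex 3.8 3.8 3.3
   vertex 1.5 4.9 0.2
   vertex 3.2 0.9 4.8
  endloop
 endfacet
 facet normal 0.232 -0.065 -0.970
  outer loop
   vertex 3.7 0.8 1.0
   vertex 1.0 1.6 0.3
   vertex 1.5 4.9 0.2
  endloop
 endfacet
 facet normal 0.437 0.060 -0.897
  outer loop
   vertex 3.7 0.8 1.0
   vertex 1.5 4.9 0.2
   vertex 4.7 4.0 1.7
  endloop
 endfacet
 facet normal 0.938 -0.322 0.132
  outer loop
   vertex 3.7 0.8 1.0
   vertex 4.7 4.0 1.7
   vertex 3.2 0.9 4.8
  endloop
 endfacet
 facet normal -0.925 0.151 0.348
  outer loop
   vertex 1.7 2.9 1.6
   vertex 1.5 4.9 0.2
   vertex 1.0 1.6 0.3
  endloop
 endfacet
 facet normal -0.895 0.038 0.444
  outer loop
   vertex 1.7 2.9 1.6
   vertex 1.0 1.6 0.3
   vertex 3.2 0.9 4.8
  endloop
 endfacet
 facet normal -0.770 0.312 0.556
  outer loop
   vertex 1.7 2.9 1.6
   vertex 3.2 0.9 4.8
   vertex 1.5 4.9 0.2
  endloop
 endfacet
 facet normal -0.897 0.021 0.442
  outer loop
   vertex 2.1 0.2 2.6
   vertex 3.2 0.9 4.8
   vertex 1.0 1.6 0.3
  endloop
 endfacet
 facet normal -0.138 -0.874 -0.466
  outer loop
   vertex 2.1 0.2 2.6
   vertex 1.0 1.6 0.3
   vertex 3.7 0.8 1.0
  endloop
 endfacet
 facet normal 0.549 -0.831 0.094
  outer loop
   vertex 3.0 0.7 4.2
   vertex 3.7 0.8 1.0
   vertex 3.2 0.9 4.8
  endloop
 endfacet
 facet normal -0.085 -0.936 0.341
  outer loop
   vertex 3.0 0.7 4.2
   vertex 3.2 0.9 4.8
   vertex 2.1 0.2 2.6
  endloop
 endfacet
 facet normal 0.402 -0.914 0.059
  outer loop
   vertex 3.0 0.7 4.2
   vertex 2.1 0.2 2.6
   vertex 3.7 0.8 1.0
  endloop
 endfacet
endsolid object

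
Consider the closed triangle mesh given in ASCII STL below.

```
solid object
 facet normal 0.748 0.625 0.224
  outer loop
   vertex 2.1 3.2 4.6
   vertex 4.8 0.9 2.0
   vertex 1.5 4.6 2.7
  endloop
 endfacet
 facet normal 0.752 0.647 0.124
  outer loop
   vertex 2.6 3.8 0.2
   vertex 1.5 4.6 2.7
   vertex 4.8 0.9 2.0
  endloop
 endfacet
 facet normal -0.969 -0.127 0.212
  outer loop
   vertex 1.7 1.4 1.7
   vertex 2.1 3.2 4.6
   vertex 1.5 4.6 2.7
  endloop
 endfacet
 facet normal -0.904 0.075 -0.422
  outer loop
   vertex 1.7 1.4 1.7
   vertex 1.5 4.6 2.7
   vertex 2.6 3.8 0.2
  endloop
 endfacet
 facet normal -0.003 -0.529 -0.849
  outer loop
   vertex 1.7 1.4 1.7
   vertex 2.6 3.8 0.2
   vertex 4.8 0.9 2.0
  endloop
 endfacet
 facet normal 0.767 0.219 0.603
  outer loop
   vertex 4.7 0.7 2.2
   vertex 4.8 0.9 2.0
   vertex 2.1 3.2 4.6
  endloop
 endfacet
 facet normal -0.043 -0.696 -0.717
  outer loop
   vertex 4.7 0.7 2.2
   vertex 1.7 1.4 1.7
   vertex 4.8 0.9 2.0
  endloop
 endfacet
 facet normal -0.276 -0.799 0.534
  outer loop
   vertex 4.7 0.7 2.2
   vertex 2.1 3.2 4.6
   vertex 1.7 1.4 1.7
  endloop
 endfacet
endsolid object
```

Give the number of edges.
12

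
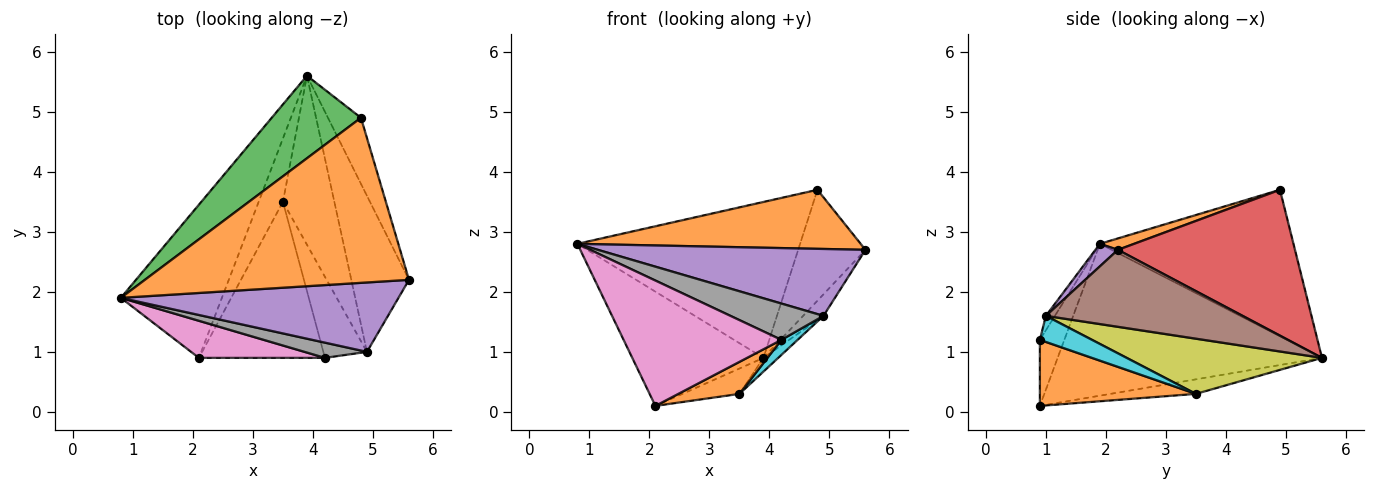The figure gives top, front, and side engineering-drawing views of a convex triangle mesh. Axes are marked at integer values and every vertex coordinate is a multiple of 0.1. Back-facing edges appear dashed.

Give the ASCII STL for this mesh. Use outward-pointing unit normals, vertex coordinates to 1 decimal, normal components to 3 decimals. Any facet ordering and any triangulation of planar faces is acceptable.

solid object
 facet normal -0.770 0.382 -0.512
  outer loop
   vertex 2.1 0.9 0.1
   vertex 0.8 1.9 2.8
   vertex 3.9 5.6 0.9
  endloop
 endfacet
 facet normal 0.041 -0.336 0.941
  outer loop
   vertex 4.8 4.9 3.7
   vertex 0.8 1.9 2.8
   vertex 5.6 2.2 2.7
  endloop
 endfacet
 facet normal -0.609 0.701 0.371
  outer loop
   vertex 4.8 4.9 3.7
   vertex 3.9 5.6 0.9
   vertex 0.8 1.9 2.8
  endloop
 endfacet
 facet normal 0.914 0.348 -0.207
  outer loop
   vertex 4.8 4.9 3.7
   vertex 5.6 2.2 2.7
   vertex 3.9 5.6 0.9
  endloop
 endfacet
 facet normal 0.058 -0.693 0.719
  outer loop
   vertex 4.9 1.0 1.6
   vertex 5.6 2.2 2.7
   vertex 0.8 1.9 2.8
  endloop
 endfacet
 facet normal 0.798 0.082 -0.598
  outer loop
   vertex 4.9 1.0 1.6
   vertex 3.9 5.6 0.9
   vertex 5.6 2.2 2.7
  endloop
 endfacet
 facet normal -0.147 -0.949 0.281
  outer loop
   vertex 4.2 0.9 1.2
   vertex 0.8 1.9 2.8
   vertex 2.1 0.9 0.1
  endloop
 endfacet
 facet normal -0.089 -0.919 0.385
  outer loop
   vertex 4.2 0.9 1.2
   vertex 4.9 1.0 1.6
   vertex 0.8 1.9 2.8
  endloop
 endfacet
 facet normal 0.731 0.055 -0.681
  outer loop
   vertex 3.5 3.5 0.3
   vertex 3.9 5.6 0.9
   vertex 4.9 1.0 1.6
  endloop
 endfacet
 facet normal 0.507 -0.157 -0.848
  outer loop
   vertex 3.5 3.5 0.3
   vertex 4.9 1.0 1.6
   vertex 4.2 0.9 1.2
  endloop
 endfacet
 facet normal -0.487 0.324 -0.811
  outer loop
   vertex 3.5 3.5 0.3
   vertex 2.1 0.9 0.1
   vertex 3.9 5.6 0.9
  endloop
 endfacet
 facet normal 0.457 -0.179 -0.872
  outer loop
   vertex 3.5 3.5 0.3
   vertex 4.2 0.9 1.2
   vertex 2.1 0.9 0.1
  endloop
 endfacet
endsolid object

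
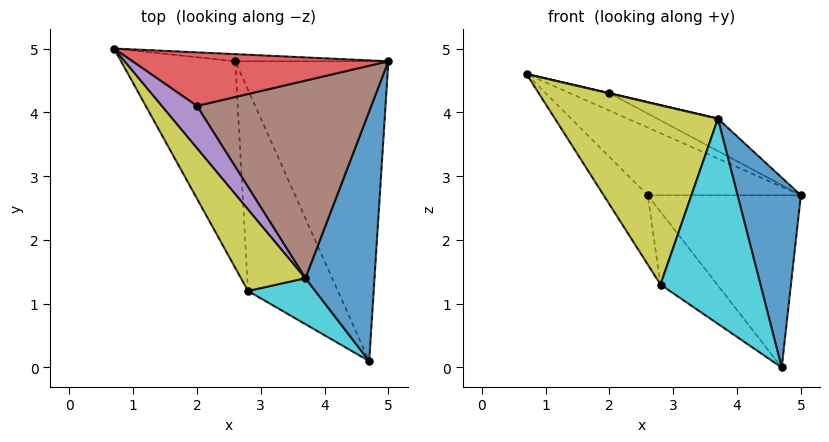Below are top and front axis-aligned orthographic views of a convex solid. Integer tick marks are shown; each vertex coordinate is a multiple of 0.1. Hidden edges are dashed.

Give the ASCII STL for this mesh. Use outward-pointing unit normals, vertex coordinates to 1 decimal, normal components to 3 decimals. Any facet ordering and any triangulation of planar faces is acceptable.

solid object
 facet normal 0.918 -0.240 0.315
  outer loop
   vertex 3.7 1.4 3.9
   vertex 4.7 0.1 0.0
   vertex 5.0 4.8 2.7
  endloop
 endfacet
 facet normal 0.000 0.995 -0.105
  outer loop
   vertex 2.6 4.8 2.7
   vertex 0.7 5.0 4.6
   vertex 5.0 4.8 2.7
  endloop
 endfacet
 facet normal 0.000 0.498 -0.867
  outer loop
   vertex 2.6 4.8 2.7
   vertex 5.0 4.8 2.7
   vertex 4.7 0.1 0.0
  endloop
 endfacet
 facet normal 0.398 0.285 0.872
  outer loop
   vertex 2.0 4.1 4.3
   vertex 5.0 4.8 2.7
   vertex 0.7 5.0 4.6
  endloop
 endfacet
 facet normal 0.222 -0.005 0.975
  outer loop
   vertex 2.0 4.1 4.3
   vertex 0.7 5.0 4.6
   vertex 3.7 1.4 3.9
  endloop
 endfacet
 facet normal 0.439 0.145 0.887
  outer loop
   vertex 2.0 4.1 4.3
   vertex 3.7 1.4 3.9
   vertex 5.0 4.8 2.7
  endloop
 endfacet
 facet normal -0.675 0.235 -0.700
  outer loop
   vertex 2.8 1.2 1.3
   vertex 0.7 5.0 4.6
   vertex 2.6 4.8 2.7
  endloop
 endfacet
 facet normal -0.407 0.311 -0.859
  outer loop
   vertex 2.8 1.2 1.3
   vertex 2.6 4.8 2.7
   vertex 4.7 0.1 0.0
  endloop
 endfacet
 facet normal -0.705 -0.645 0.294
  outer loop
   vertex 2.8 1.2 1.3
   vertex 3.7 1.4 3.9
   vertex 0.7 5.0 4.6
  endloop
 endfacet
 facet normal -0.383 -0.901 0.202
  outer loop
   vertex 2.8 1.2 1.3
   vertex 4.7 0.1 0.0
   vertex 3.7 1.4 3.9
  endloop
 endfacet
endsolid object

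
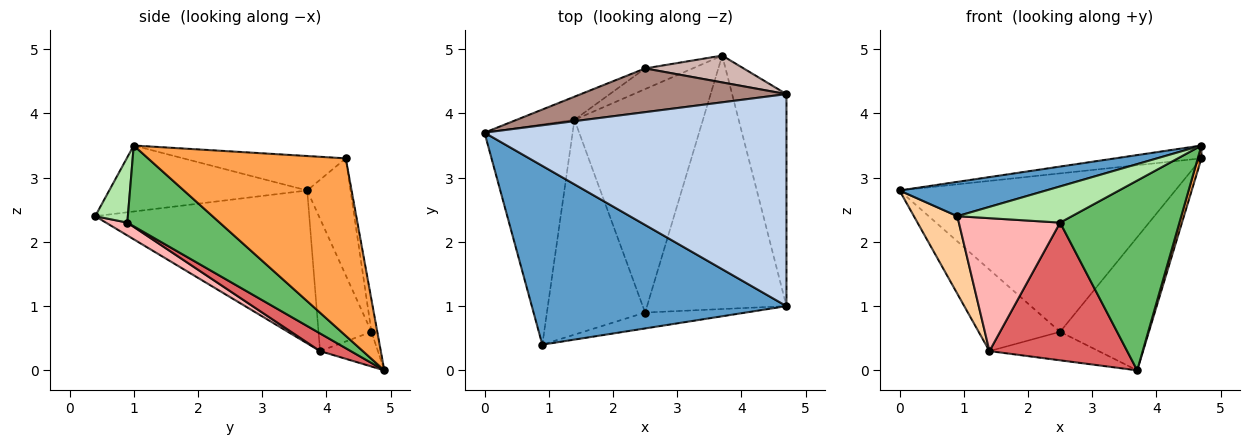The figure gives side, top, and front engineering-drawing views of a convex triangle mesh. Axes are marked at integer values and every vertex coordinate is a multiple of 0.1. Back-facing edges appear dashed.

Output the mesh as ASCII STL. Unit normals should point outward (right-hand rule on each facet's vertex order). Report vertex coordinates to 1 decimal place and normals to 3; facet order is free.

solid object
 facet normal -0.247 -0.183 0.952
  outer loop
   vertex 0.9 0.4 2.4
   vertex 4.7 1.0 3.5
   vertex 0.0 3.7 2.8
  endloop
 endfacet
 facet normal -0.113 0.060 0.992
  outer loop
   vertex 4.7 4.3 3.3
   vertex 0.0 3.7 2.8
   vertex 4.7 1.0 3.5
  endloop
 endfacet
 facet normal 0.956 -0.018 -0.293
  outer loop
   vertex 4.7 4.3 3.3
   vertex 4.7 1.0 3.5
   vertex 3.7 4.9 0.0
  endloop
 endfacet
 facet normal -0.853 -0.173 -0.492
  outer loop
   vertex 1.4 3.9 0.3
   vertex 0.9 0.4 2.4
   vertex 0.0 3.7 2.8
  endloop
 endfacet
 facet normal 0.421 -0.544 -0.726
  outer loop
   vertex 2.5 0.9 2.3
   vertex 3.7 4.9 0.0
   vertex 4.7 1.0 3.5
  endloop
 endfacet
 facet normal 0.253 -0.886 -0.389
  outer loop
   vertex 2.5 0.9 2.3
   vertex 4.7 1.0 3.5
   vertex 0.9 0.4 2.4
  endloop
 endfacet
 facet normal 0.116 -0.521 -0.846
  outer loop
   vertex 2.5 0.9 2.3
   vertex 1.4 3.9 0.3
   vertex 3.7 4.9 0.0
  endloop
 endfacet
 facet normal 0.111 -0.523 -0.845
  outer loop
   vertex 2.5 0.9 2.3
   vertex 0.9 0.4 2.4
   vertex 1.4 3.9 0.3
  endloop
 endfacet
 facet normal -0.530 0.816 -0.232
  outer loop
   vertex 2.5 4.7 0.6
   vertex 1.4 3.9 0.3
   vertex 0.0 3.7 2.8
  endloop
 endfacet
 facet normal -0.394 0.744 -0.540
  outer loop
   vertex 2.5 4.7 0.6
   vertex 3.7 4.9 0.0
   vertex 1.4 3.9 0.3
  endloop
 endfacet
 facet normal -0.150 0.953 0.263
  outer loop
   vertex 2.5 4.7 0.6
   vertex 0.0 3.7 2.8
   vertex 4.7 4.3 3.3
  endloop
 endfacet
 facet normal -0.064 0.978 0.197
  outer loop
   vertex 2.5 4.7 0.6
   vertex 4.7 4.3 3.3
   vertex 3.7 4.9 0.0
  endloop
 endfacet
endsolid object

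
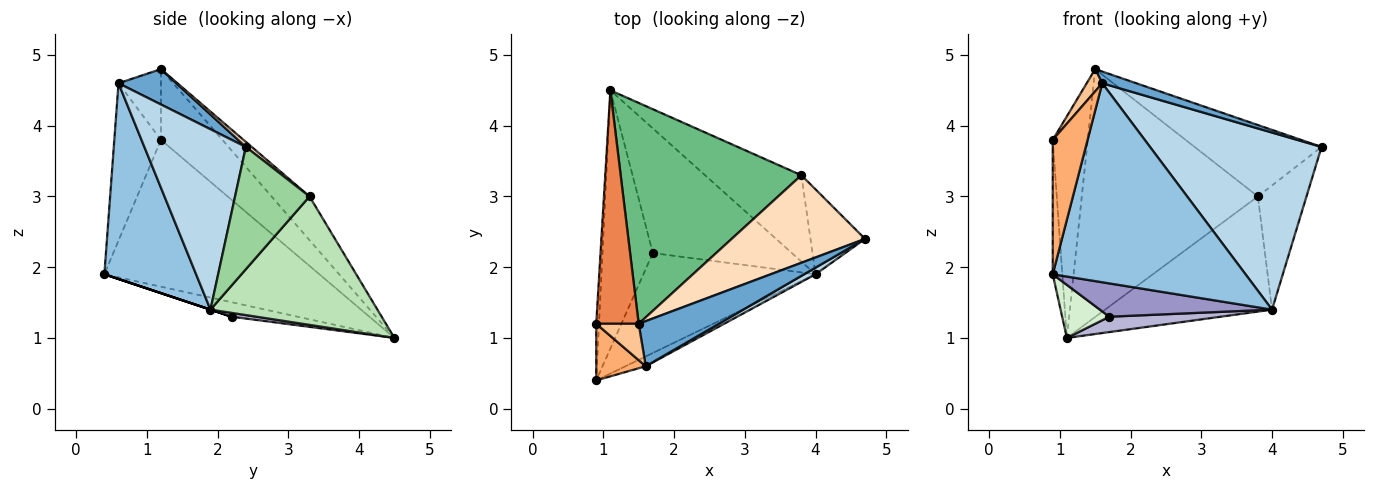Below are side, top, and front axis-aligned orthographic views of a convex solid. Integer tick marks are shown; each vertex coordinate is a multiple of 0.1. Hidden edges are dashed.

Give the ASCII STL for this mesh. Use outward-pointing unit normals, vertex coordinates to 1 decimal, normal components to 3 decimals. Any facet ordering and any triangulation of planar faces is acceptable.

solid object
 facet normal 0.393 -0.231 0.890
  outer loop
   vertex 1.6 0.6 4.6
   vertex 4.7 2.4 3.7
   vertex 1.5 1.2 4.8
  endloop
 endfacet
 facet normal 0.429 -0.902 -0.044
  outer loop
   vertex 1.6 0.6 4.6
   vertex 0.9 0.4 1.9
   vertex 4.0 1.9 1.4
  endloop
 endfacet
 facet normal 0.509 -0.860 0.032
  outer loop
   vertex 1.6 0.6 4.6
   vertex 4.0 1.9 1.4
   vertex 4.7 2.4 3.7
  endloop
 endfacet
 facet normal -0.999 0.045 -0.019
  outer loop
   vertex 0.9 1.2 3.8
   vertex 1.1 4.5 1.0
   vertex 0.9 0.4 1.9
  endloop
 endfacet
 facet normal -0.770 0.439 0.462
  outer loop
   vertex 0.9 1.2 3.8
   vertex 1.5 1.2 4.8
   vertex 1.1 4.5 1.0
  endloop
 endfacet
 facet normal -0.777 -0.580 0.244
  outer loop
   vertex 0.9 1.2 3.8
   vertex 0.9 0.4 1.9
   vertex 1.6 0.6 4.6
  endloop
 endfacet
 facet normal -0.818 -0.300 0.491
  outer loop
   vertex 0.9 1.2 3.8
   vertex 1.6 0.6 4.6
   vertex 1.5 1.2 4.8
  endloop
 endfacet
 facet normal 0.029 0.632 0.775
  outer loop
   vertex 3.8 3.3 3.0
   vertex 1.5 1.2 4.8
   vertex 4.7 2.4 3.7
  endloop
 endfacet
 facet normal -0.159 0.737 0.657
  outer loop
   vertex 3.8 3.3 3.0
   vertex 1.1 4.5 1.0
   vertex 1.5 1.2 4.8
  endloop
 endfacet
 facet normal 0.784 0.512 -0.350
  outer loop
   vertex 3.8 3.3 3.0
   vertex 4.7 2.4 3.7
   vertex 4.0 1.9 1.4
  endloop
 endfacet
 facet normal 0.625 0.625 -0.469
  outer loop
   vertex 3.8 3.3 3.0
   vertex 4.0 1.9 1.4
   vertex 1.1 4.5 1.0
  endloop
 endfacet
 facet normal -0.271 -0.194 -0.943
  outer loop
   vertex 1.7 2.2 1.3
   vertex 0.9 0.4 1.9
   vertex 1.1 4.5 1.0
  endloop
 endfacet
 facet normal 0.000 -0.316 -0.949
  outer loop
   vertex 1.7 2.2 1.3
   vertex 4.0 1.9 1.4
   vertex 0.9 0.4 1.9
  endloop
 endfacet
 facet normal 0.027 -0.122 -0.992
  outer loop
   vertex 1.7 2.2 1.3
   vertex 1.1 4.5 1.0
   vertex 4.0 1.9 1.4
  endloop
 endfacet
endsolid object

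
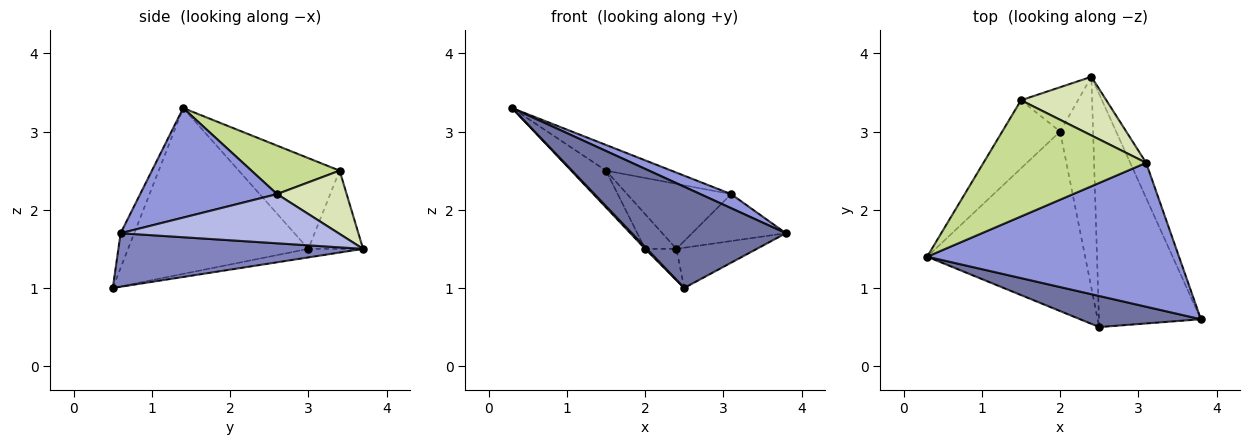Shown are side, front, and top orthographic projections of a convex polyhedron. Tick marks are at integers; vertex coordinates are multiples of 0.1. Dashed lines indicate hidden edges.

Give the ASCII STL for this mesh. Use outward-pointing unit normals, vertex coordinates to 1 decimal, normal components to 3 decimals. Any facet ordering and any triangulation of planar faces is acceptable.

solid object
 facet normal -0.084 -0.953 0.292
  outer loop
   vertex 2.5 0.5 1.0
   vertex 3.8 0.6 1.7
   vertex 0.3 1.4 3.3
  endloop
 endfacet
 facet normal 0.460 0.151 -0.875
  outer loop
   vertex 2.5 0.5 1.0
   vertex 2.4 3.7 1.5
   vertex 3.8 0.6 1.7
  endloop
 endfacet
 facet normal 0.397 -0.089 0.913
  outer loop
   vertex 3.1 2.6 2.2
   vertex 0.3 1.4 3.3
   vertex 3.8 0.6 1.7
  endloop
 endfacet
 facet normal 0.880 0.379 -0.284
  outer loop
   vertex 3.1 2.6 2.2
   vertex 3.8 0.6 1.7
   vertex 2.4 3.7 1.5
  endloop
 endfacet
 facet normal -0.724 -0.007 -0.690
  outer loop
   vertex 2.0 3.0 1.5
   vertex 2.5 0.5 1.0
   vertex 0.3 1.4 3.3
  endloop
 endfacet
 facet normal -0.248 0.142 -0.958
  outer loop
   vertex 2.0 3.0 1.5
   vertex 2.4 3.7 1.5
   vertex 2.5 0.5 1.0
  endloop
 endfacet
 facet normal 0.279 0.207 0.938
  outer loop
   vertex 1.5 3.4 2.5
   vertex 0.3 1.4 3.3
   vertex 3.1 2.6 2.2
  endloop
 endfacet
 facet normal 0.445 0.665 0.600
  outer loop
   vertex 1.5 3.4 2.5
   vertex 3.1 2.6 2.2
   vertex 2.4 3.7 1.5
  endloop
 endfacet
 facet normal -0.810 0.279 -0.516
  outer loop
   vertex 1.5 3.4 2.5
   vertex 2.0 3.0 1.5
   vertex 0.3 1.4 3.3
  endloop
 endfacet
 facet normal -0.734 0.419 -0.535
  outer loop
   vertex 1.5 3.4 2.5
   vertex 2.4 3.7 1.5
   vertex 2.0 3.0 1.5
  endloop
 endfacet
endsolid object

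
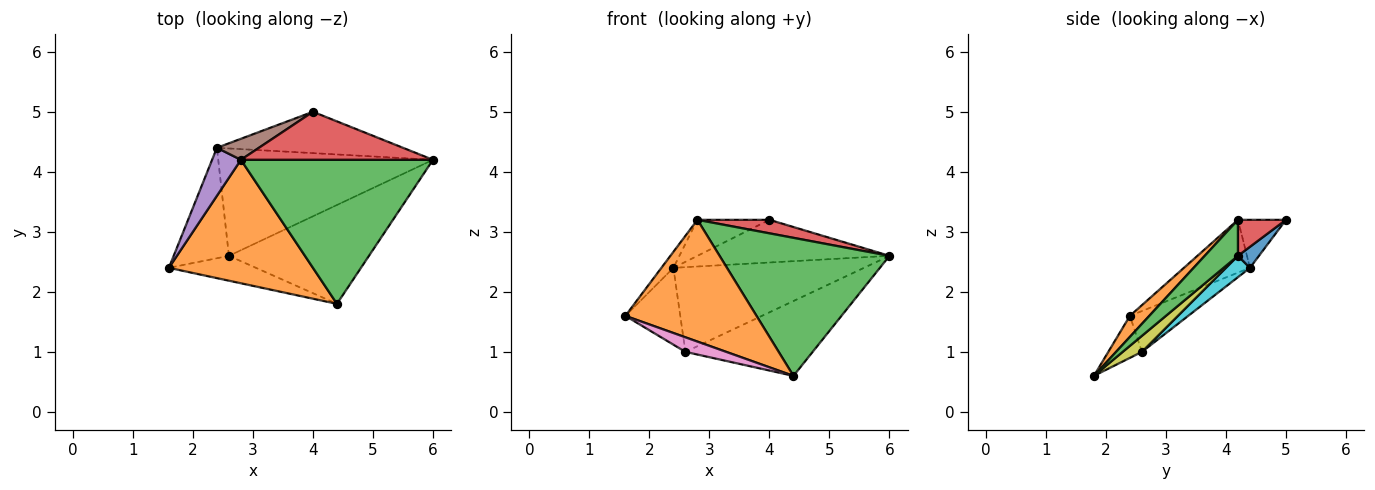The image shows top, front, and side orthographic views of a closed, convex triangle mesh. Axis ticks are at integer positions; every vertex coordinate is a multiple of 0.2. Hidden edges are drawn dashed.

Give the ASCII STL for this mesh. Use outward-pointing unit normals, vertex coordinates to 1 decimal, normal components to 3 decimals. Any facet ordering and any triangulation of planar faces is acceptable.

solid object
 facet normal 0.078 0.716 -0.694
  outer loop
   vertex 2.4 4.4 2.4
   vertex 4.0 5.0 3.2
   vertex 6.0 4.2 2.6
  endloop
 endfacet
 facet normal 0.103 -0.698 0.708
  outer loop
   vertex 2.8 4.2 3.2
   vertex 1.6 2.4 1.6
   vertex 4.4 1.8 0.6
  endloop
 endfacet
 facet normal 0.134 -0.686 0.715
  outer loop
   vertex 2.8 4.2 3.2
   vertex 4.4 1.8 0.6
   vertex 6.0 4.2 2.6
  endloop
 endfacet
 facet normal 0.178 -0.266 0.947
  outer loop
   vertex 2.8 4.2 3.2
   vertex 6.0 4.2 2.6
   vertex 4.0 5.0 3.2
  endloop
 endfacet
 facet normal -0.867 0.158 0.473
  outer loop
   vertex 2.8 4.2 3.2
   vertex 2.4 4.4 2.4
   vertex 1.6 2.4 1.6
  endloop
 endfacet
 facet normal -0.499 0.749 0.437
  outer loop
   vertex 2.8 4.2 3.2
   vertex 4.0 5.0 3.2
   vertex 2.4 4.4 2.4
  endloop
 endfacet
 facet normal -0.384 -0.467 -0.796
  outer loop
   vertex 2.6 2.6 1.0
   vertex 4.4 1.8 0.6
   vertex 1.6 2.4 1.6
  endloop
 endfacet
 facet normal -0.519 0.488 -0.702
  outer loop
   vertex 2.6 2.6 1.0
   vertex 1.6 2.4 1.6
   vertex 2.4 4.4 2.4
  endloop
 endfacet
 facet normal 0.091 0.601 -0.794
  outer loop
   vertex 2.6 2.6 1.0
   vertex 6.0 4.2 2.6
   vertex 4.4 1.8 0.6
  endloop
 endfacet
 facet normal 0.078 0.617 -0.783
  outer loop
   vertex 2.6 2.6 1.0
   vertex 2.4 4.4 2.4
   vertex 6.0 4.2 2.6
  endloop
 endfacet
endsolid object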